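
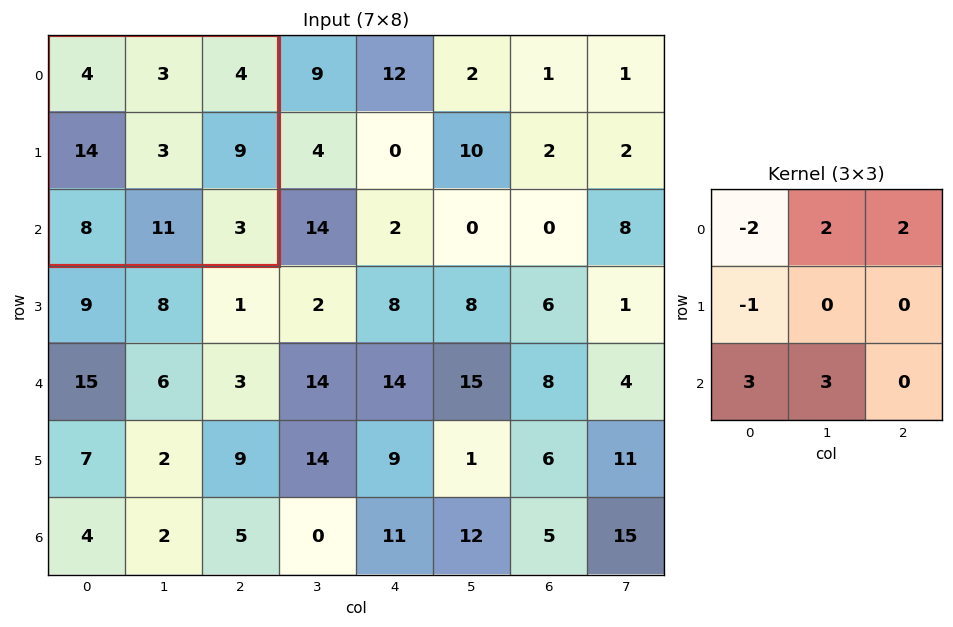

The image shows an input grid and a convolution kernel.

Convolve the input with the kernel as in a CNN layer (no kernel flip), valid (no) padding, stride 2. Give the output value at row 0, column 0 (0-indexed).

49

The receptive field on the input at this output position is [4 3 4 / 14 3 9 / 8 11 3]. Elementwise product with the kernel and sum: 4·-2 + 3·2 + 4·2 + 14·-1 + 8·3 + 11·3.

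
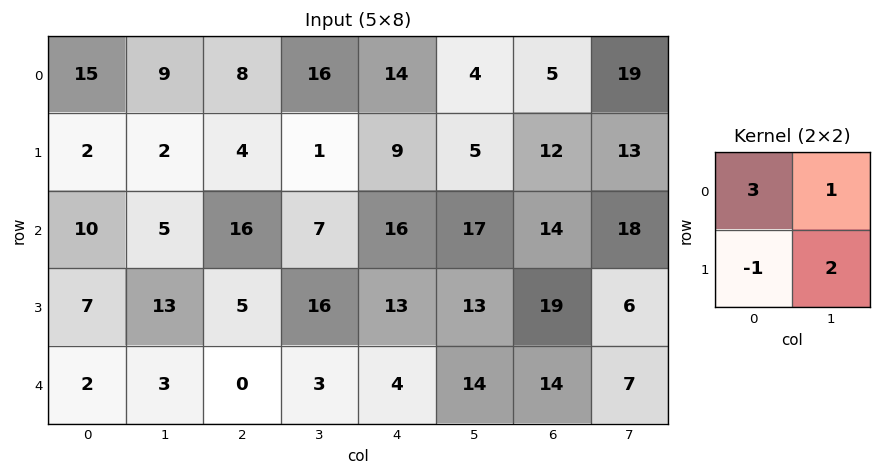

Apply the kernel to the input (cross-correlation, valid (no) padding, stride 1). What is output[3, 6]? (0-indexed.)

63

The receptive field on the input at this output position is [19 6 / 14 7]. Elementwise product with the kernel and sum: 19·3 + 6·1 + 14·-1 + 7·2.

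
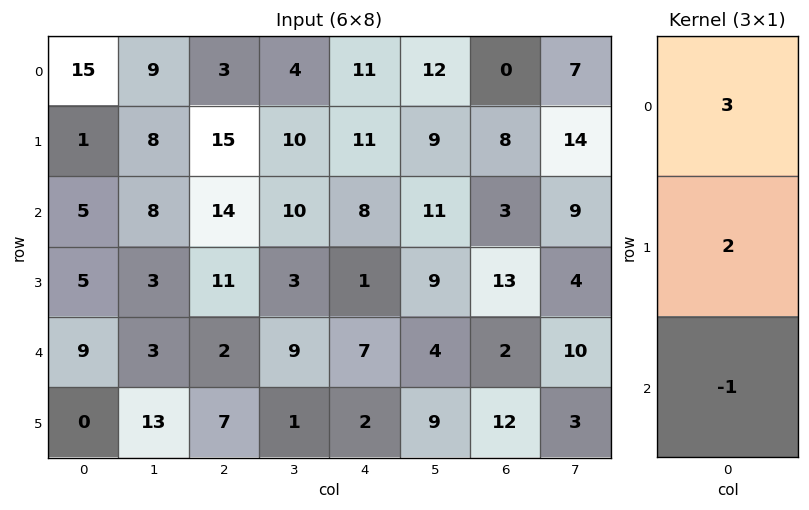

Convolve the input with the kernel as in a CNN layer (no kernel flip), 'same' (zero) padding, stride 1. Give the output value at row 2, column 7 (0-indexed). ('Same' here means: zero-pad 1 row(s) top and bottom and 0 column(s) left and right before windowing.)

56

The receptive field on the zero-padded input at this output position is [14 / 9 / 4]. Elementwise product with the kernel and sum: 14·3 + 9·2 + 4·-1.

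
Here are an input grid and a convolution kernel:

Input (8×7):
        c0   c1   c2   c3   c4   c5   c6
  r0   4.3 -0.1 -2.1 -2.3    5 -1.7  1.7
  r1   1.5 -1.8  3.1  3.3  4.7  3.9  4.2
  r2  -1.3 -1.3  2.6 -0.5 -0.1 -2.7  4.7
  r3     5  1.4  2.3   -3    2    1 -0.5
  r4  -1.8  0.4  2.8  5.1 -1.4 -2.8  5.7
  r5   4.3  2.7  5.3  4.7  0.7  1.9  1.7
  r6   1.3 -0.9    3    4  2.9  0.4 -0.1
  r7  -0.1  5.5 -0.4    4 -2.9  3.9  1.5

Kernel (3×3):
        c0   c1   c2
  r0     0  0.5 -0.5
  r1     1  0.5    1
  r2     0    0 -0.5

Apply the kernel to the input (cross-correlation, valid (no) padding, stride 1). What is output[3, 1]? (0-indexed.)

7.2

The receptive field on the input at this output position is [1.4 2.3 -3 / 0.4 2.8 5.1 / 2.7 5.3 4.7]. Elementwise product with the kernel and sum: 2.3·0.5 + -3·-0.5 + 0.4·1 + 2.8·0.5 + 5.1·1 + 4.7·-0.5.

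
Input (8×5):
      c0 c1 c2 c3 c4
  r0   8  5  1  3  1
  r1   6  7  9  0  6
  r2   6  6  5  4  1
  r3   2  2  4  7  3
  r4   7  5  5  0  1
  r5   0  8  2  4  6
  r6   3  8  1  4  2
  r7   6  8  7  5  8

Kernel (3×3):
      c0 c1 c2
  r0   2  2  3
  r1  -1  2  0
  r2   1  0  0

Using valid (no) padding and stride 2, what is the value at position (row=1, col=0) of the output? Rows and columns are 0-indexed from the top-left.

48

The receptive field on the input at this output position is [6 6 5 / 2 2 4 / 7 5 5]. Elementwise product with the kernel and sum: 6·2 + 6·2 + 5·3 + 2·-1 + 2·2 + 7·1.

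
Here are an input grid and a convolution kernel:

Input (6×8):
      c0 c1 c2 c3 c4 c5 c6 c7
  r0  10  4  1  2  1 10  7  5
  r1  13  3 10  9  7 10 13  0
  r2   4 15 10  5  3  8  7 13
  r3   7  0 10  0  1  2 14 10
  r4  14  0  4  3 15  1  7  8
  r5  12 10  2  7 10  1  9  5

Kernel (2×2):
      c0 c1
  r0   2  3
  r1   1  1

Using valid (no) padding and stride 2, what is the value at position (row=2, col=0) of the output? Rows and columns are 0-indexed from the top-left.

50

The receptive field on the input at this output position is [14 0 / 12 10]. Elementwise product with the kernel and sum: 14·2 + 0·3 + 12·1 + 10·1.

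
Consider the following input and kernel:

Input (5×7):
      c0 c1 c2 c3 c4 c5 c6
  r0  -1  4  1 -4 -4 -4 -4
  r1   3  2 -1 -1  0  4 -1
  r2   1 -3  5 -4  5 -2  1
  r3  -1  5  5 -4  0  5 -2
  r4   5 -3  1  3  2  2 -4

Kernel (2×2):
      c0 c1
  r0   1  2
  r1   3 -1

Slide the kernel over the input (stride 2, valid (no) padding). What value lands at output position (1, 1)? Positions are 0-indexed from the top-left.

16

The receptive field on the input at this output position is [5 -4 / 5 -4]. Elementwise product with the kernel and sum: 5·1 + -4·2 + 5·3 + -4·-1.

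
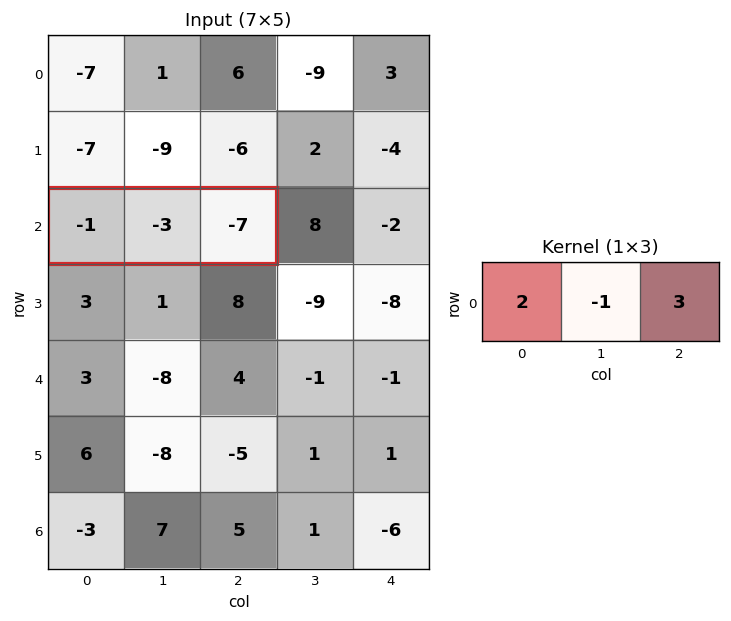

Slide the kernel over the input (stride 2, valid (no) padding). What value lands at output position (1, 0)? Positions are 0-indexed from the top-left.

-20

The receptive field on the input at this output position is [-1 -3 -7]. Elementwise product with the kernel and sum: -1·2 + -3·-1 + -7·3.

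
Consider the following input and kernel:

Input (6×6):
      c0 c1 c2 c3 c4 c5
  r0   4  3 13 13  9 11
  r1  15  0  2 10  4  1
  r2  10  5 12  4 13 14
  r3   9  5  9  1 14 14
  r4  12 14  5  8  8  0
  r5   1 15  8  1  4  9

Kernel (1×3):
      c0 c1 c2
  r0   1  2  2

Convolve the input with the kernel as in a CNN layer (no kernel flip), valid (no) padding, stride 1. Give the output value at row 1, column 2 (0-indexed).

30

The receptive field on the input at this output position is [2 10 4]. Elementwise product with the kernel and sum: 2·1 + 10·2 + 4·2.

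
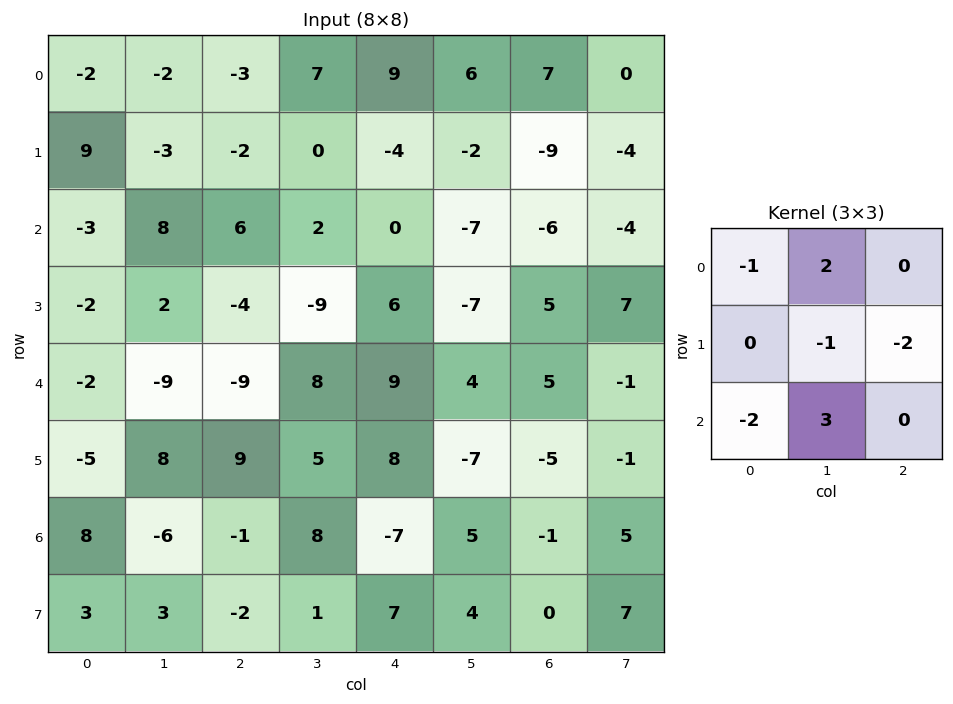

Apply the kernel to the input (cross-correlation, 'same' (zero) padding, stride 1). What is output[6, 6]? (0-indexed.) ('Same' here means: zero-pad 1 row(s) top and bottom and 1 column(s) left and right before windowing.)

-20

The receptive field on the zero-padded input at this output position is [-7 -5 -1 / 5 -1 5 / 4 0 7]. Elementwise product with the kernel and sum: -7·-1 + -5·2 + -1·-1 + 5·-2 + 4·-2 + 0·3.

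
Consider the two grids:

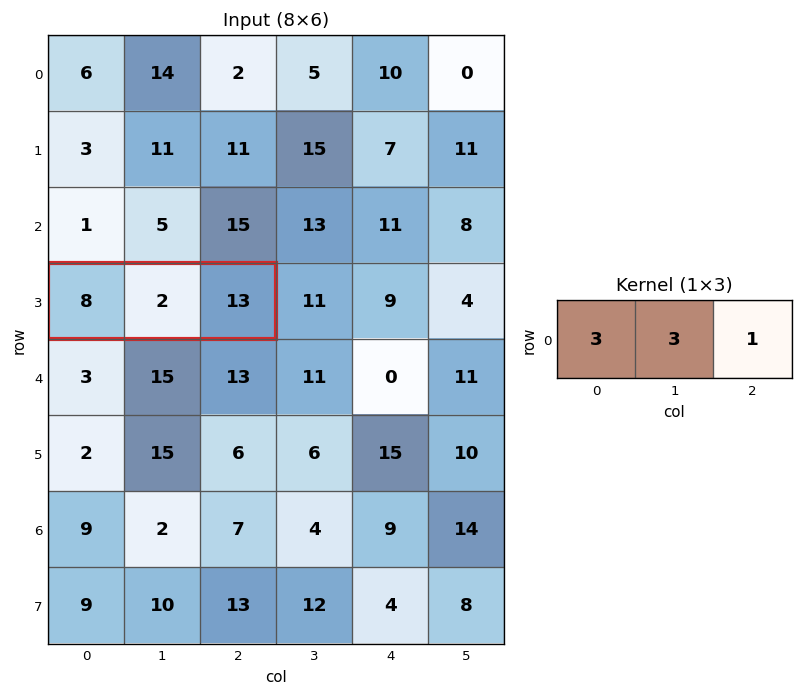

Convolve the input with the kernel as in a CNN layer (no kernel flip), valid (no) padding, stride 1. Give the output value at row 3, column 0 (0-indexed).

43

The receptive field on the input at this output position is [8 2 13]. Elementwise product with the kernel and sum: 8·3 + 2·3 + 13·1.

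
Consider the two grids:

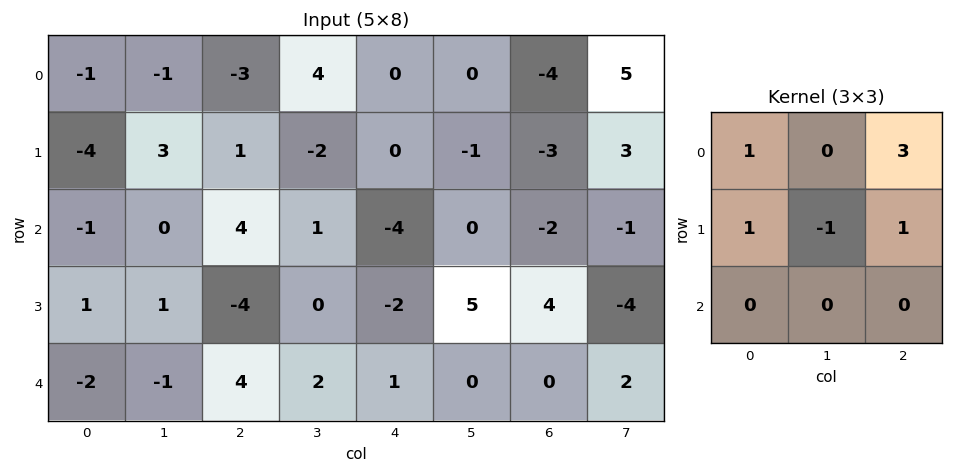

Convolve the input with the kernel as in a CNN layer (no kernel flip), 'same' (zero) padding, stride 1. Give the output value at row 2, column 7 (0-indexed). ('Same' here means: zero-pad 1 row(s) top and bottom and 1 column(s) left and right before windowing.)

The receptive field on the zero-padded input at this output position is [-3 3 0 / -2 -1 0 / 4 -4 0]. Elementwise product with the kernel and sum: -3·1 + 0·3 + -2·1 + -1·-1 + 0·1.

-4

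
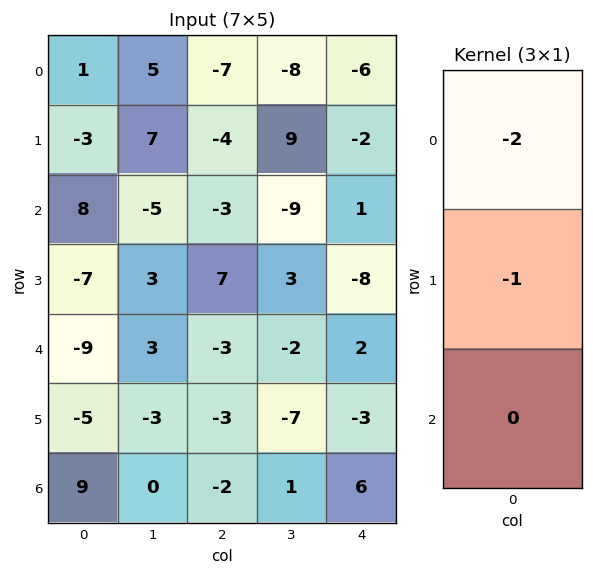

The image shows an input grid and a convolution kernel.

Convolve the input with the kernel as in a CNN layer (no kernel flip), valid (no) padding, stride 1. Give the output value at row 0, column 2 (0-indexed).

The receptive field on the input at this output position is [-7 / -4 / -3]. Elementwise product with the kernel and sum: -7·-2 + -4·-1.

18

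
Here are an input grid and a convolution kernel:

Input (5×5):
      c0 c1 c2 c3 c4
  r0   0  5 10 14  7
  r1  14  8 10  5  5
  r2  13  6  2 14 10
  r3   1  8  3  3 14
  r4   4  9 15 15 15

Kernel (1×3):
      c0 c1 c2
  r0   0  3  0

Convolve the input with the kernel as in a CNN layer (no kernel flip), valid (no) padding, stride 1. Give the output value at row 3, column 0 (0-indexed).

24

The receptive field on the input at this output position is [1 8 3]. Elementwise product with the kernel and sum: 8·3.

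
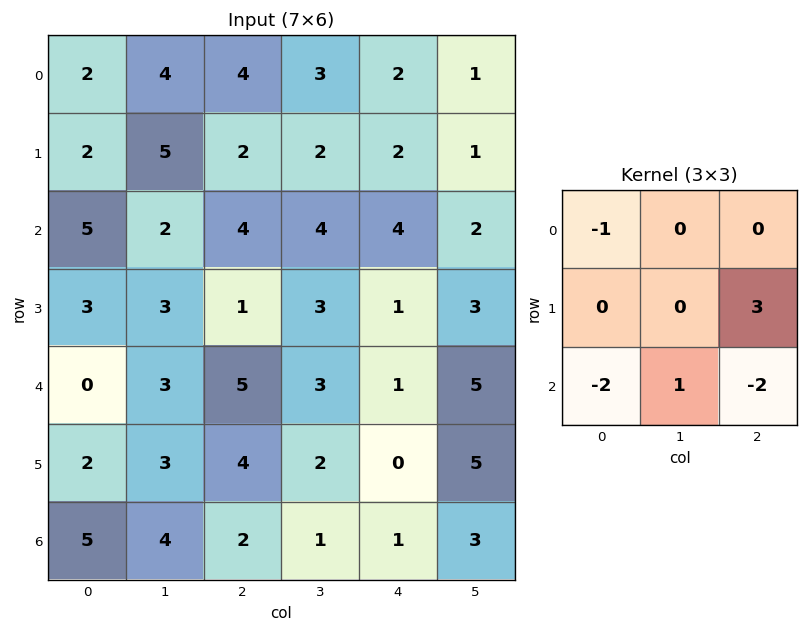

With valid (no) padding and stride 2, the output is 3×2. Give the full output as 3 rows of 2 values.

-12 -10
-9 -10
2 -10

Output[0,0]: The receptive field on the input at this output position is [2 4 4 / 2 5 2 / 5 2 4]. Elementwise product with the kernel and sum: 2·-1 + 2·3 + 5·-2 + 2·1 + 4·-2.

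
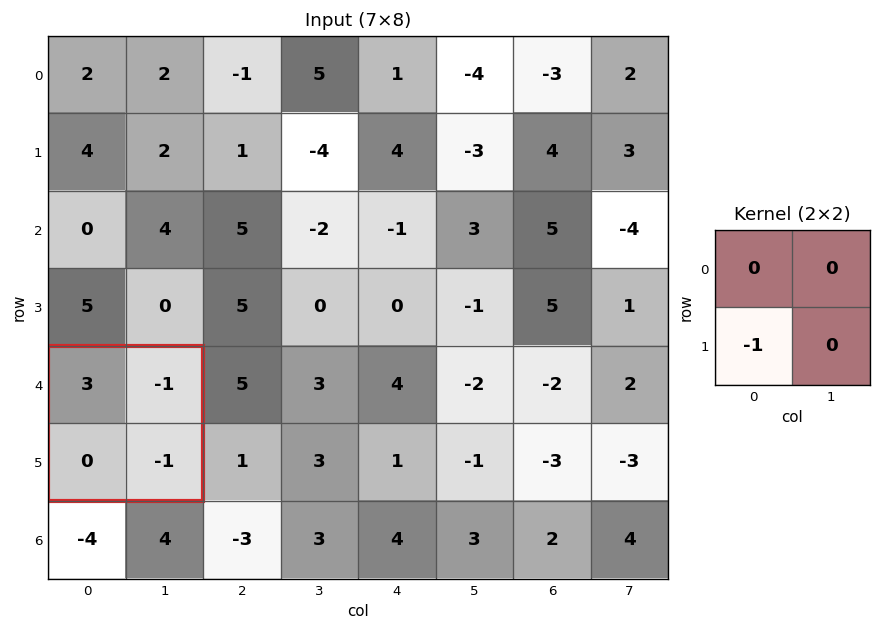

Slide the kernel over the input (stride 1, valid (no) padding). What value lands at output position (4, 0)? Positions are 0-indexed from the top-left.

0

The receptive field on the input at this output position is [3 -1 / 0 -1]. Elementwise product with the kernel and sum: 0·-1.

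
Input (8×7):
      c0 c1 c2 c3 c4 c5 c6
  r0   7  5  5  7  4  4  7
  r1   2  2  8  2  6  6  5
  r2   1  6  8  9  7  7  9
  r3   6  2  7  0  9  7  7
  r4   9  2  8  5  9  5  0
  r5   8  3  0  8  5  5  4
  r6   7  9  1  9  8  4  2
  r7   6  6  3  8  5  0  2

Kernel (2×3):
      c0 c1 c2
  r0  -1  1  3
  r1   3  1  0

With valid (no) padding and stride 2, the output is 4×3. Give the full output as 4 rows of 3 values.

Output[0,0]: The receptive field on the input at this output position is [7 5 5 / 2 2 8]. Elementwise product with the kernel and sum: 7·-1 + 5·1 + 5·3 + 2·3 + 2·1.

21 40 45
49 43 61
44 32 16
29 49 17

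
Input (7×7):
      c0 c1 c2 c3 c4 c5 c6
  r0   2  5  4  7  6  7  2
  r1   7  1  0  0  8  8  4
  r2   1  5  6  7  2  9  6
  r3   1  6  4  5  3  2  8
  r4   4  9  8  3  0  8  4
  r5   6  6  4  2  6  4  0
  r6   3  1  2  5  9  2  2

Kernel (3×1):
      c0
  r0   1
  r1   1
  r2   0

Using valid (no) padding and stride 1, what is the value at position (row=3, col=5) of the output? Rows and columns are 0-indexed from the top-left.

10

The receptive field on the input at this output position is [2 / 8 / 4]. Elementwise product with the kernel and sum: 2·1 + 8·1.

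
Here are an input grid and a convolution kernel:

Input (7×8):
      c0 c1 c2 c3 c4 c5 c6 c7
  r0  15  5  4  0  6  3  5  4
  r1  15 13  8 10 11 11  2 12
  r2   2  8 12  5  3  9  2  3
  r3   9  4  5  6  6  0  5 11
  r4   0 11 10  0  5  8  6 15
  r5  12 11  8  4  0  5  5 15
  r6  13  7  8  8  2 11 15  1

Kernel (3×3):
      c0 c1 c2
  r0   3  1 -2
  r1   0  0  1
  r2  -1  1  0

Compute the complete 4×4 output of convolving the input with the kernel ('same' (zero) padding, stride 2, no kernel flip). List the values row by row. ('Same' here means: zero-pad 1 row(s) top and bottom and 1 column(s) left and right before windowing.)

Output[0,0]: The receptive field on the zero-padded input at this output position is [0 0 0 / 0 15 5 / 0 15 13]. Elementwise product with the kernel and sum: 0·3 + 0·1 + 0·-2 + 5·1 + 0·-1 + 15·1.

20 -5 4 -5
6 33 28 19
24 2 28 -2
-3 41 13 -9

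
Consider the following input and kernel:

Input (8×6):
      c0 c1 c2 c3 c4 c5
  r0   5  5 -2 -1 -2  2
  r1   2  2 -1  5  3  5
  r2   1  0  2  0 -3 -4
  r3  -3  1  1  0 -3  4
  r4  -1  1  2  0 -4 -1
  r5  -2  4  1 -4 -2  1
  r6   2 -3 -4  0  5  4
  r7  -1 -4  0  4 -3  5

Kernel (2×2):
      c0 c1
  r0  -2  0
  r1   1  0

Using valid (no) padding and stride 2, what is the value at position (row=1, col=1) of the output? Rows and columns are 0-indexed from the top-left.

-3

The receptive field on the input at this output position is [2 0 / 1 0]. Elementwise product with the kernel and sum: 2·-2 + 1·1.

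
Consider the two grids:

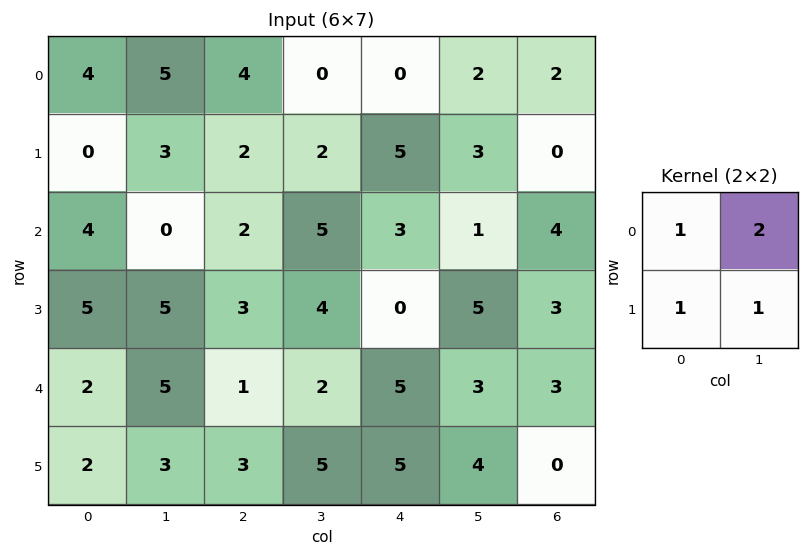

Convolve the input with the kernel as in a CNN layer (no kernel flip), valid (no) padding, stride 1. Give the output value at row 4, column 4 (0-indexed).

20

The receptive field on the input at this output position is [5 3 / 5 4]. Elementwise product with the kernel and sum: 5·1 + 3·2 + 5·1 + 4·1.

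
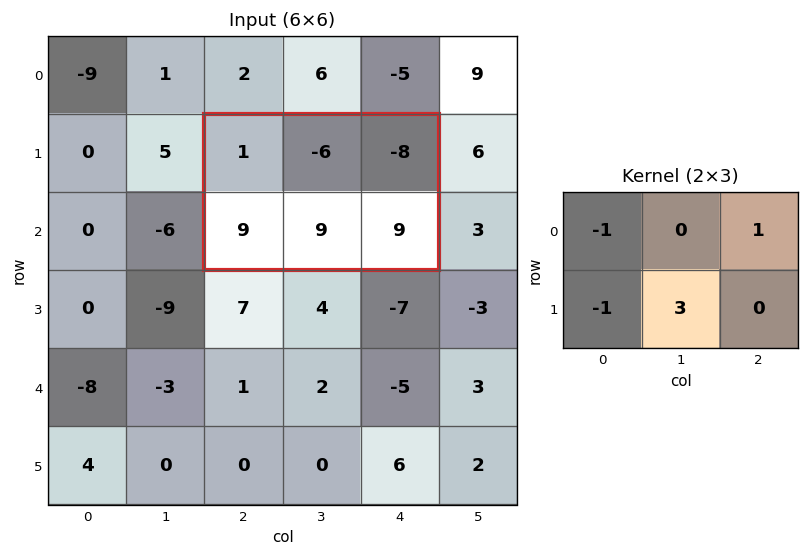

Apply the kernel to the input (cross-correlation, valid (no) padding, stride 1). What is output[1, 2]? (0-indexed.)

9

The receptive field on the input at this output position is [1 -6 -8 / 9 9 9]. Elementwise product with the kernel and sum: 1·-1 + -8·1 + 9·-1 + 9·3.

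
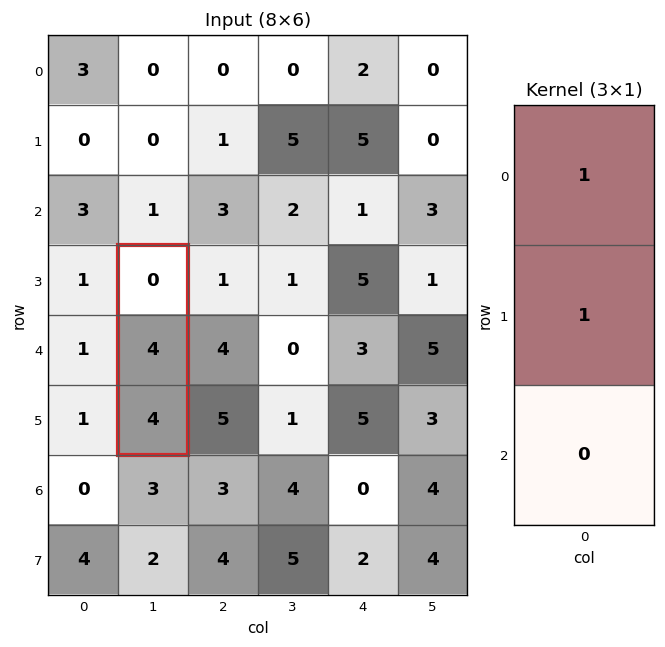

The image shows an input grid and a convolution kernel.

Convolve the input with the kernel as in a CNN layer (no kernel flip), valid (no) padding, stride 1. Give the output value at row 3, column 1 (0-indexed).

4

The receptive field on the input at this output position is [0 / 4 / 4]. Elementwise product with the kernel and sum: 0·1 + 4·1.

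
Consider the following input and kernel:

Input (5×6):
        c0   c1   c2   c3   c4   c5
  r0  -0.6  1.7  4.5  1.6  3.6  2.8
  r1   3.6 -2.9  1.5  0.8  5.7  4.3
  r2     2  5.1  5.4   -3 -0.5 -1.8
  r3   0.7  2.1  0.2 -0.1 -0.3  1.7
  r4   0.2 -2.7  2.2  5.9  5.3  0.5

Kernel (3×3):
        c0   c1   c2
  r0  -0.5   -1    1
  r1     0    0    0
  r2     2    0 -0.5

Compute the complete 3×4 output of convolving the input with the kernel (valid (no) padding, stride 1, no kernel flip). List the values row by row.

Output[0,0]: The receptive field on the input at this output position is [-0.6 1.7 4.5 / 3.6 -2.9 1.5 / 2 5.1 5.4]. Elementwise product with the kernel and sum: -0.6·-0.5 + 1.7·-1 + 4.5·1 + 2·2 + 5.4·-0.5.
Output[0,1]: The receptive field on the input at this output position is [1.7 4.5 1.6 / -2.9 1.5 0.8 / 5.1 5.4 -3]. Elementwise product with the kernel and sum: 1.7·-0.5 + 4.5·-1 + 1.6·1 + 5.1·2 + -3·-0.5.

4.4 7.95 10.8 -6.7
3.9 5 4.7 -2.85
-1.4 -19.3 1.55 11.75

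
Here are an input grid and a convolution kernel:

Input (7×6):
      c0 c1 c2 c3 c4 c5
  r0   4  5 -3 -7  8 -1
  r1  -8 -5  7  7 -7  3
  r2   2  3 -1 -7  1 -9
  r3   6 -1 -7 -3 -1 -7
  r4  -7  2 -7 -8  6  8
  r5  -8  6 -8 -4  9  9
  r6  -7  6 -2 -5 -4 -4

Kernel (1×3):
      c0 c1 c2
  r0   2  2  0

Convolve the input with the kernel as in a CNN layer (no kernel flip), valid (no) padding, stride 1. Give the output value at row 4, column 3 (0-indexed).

The receptive field on the input at this output position is [-8 6 8]. Elementwise product with the kernel and sum: -8·2 + 6·2.

-4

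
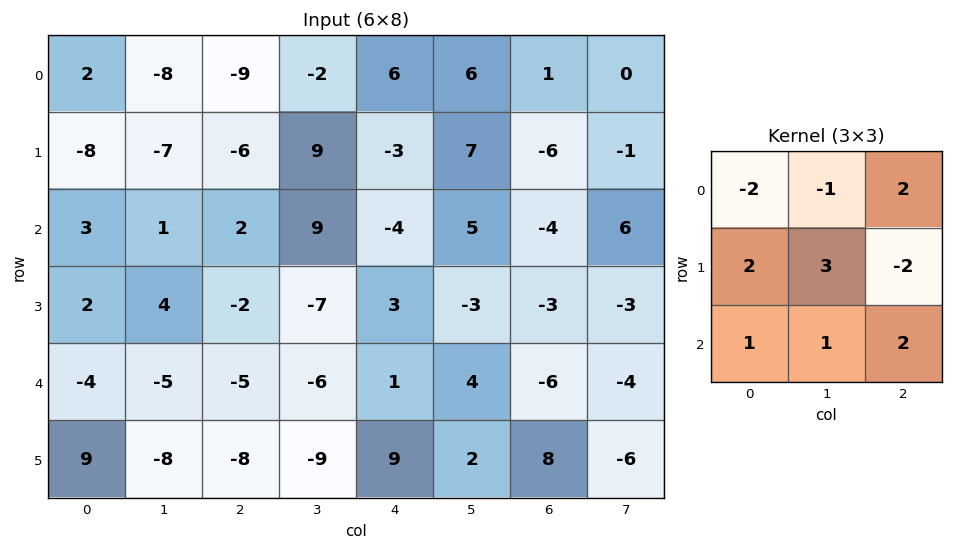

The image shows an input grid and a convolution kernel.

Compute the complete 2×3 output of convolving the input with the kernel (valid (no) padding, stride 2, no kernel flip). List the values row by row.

Output[0,0]: The receptive field on the input at this output position is [2 -8 -9 / -8 -7 -6 / 3 1 2]. Elementwise product with the kernel and sum: 2·-2 + -8·-1 + -9·2 + -8·2 + -7·3 + -6·-2 + 3·1 + 1·1 + 2·2.

-31 56 4
-2 -61 -9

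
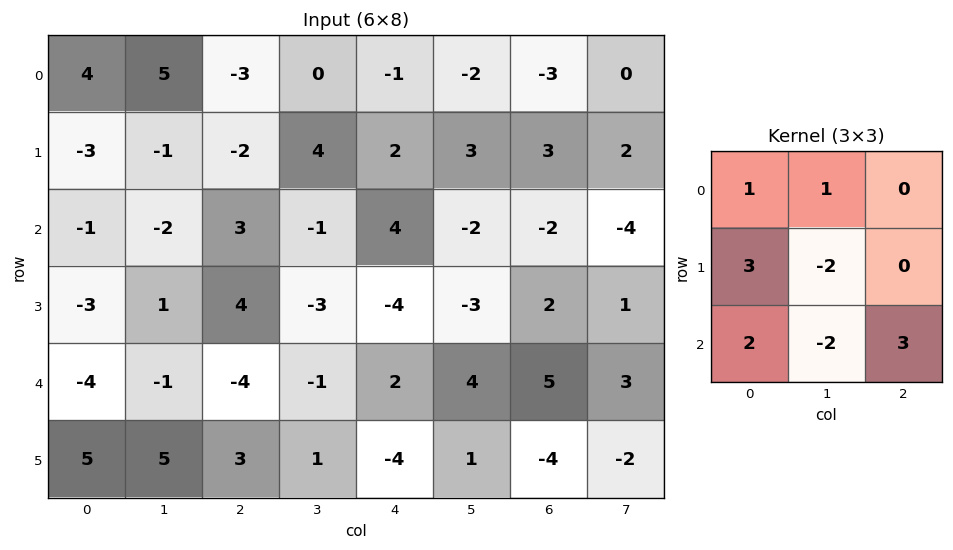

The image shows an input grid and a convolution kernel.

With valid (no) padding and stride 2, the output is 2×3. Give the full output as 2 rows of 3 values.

13 3 3
-32 20 7

Output[0,0]: The receptive field on the input at this output position is [4 5 -3 / -3 -1 -2 / -1 -2 3]. Elementwise product with the kernel and sum: 4·1 + 5·1 + -3·3 + -1·-2 + -1·2 + -2·-2 + 3·3.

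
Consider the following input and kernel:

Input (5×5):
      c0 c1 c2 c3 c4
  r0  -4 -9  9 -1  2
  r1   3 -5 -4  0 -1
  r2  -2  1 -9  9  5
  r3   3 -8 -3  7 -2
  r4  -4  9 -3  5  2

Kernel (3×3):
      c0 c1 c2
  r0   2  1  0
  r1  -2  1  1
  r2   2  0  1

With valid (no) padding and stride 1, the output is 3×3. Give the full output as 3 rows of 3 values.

Output[0,0]: The receptive field on the input at this output position is [-4 -9 9 / 3 -5 -4 / -2 1 -9]. Elementwise product with the kernel and sum: -4·2 + -9·1 + 3·-2 + -5·1 + -4·1 + -2·2 + -9·1.
Output[0,1]: The receptive field on the input at this output position is [-9 9 -1 / -5 -4 0 / 1 -9 9]. Elementwise product with the kernel and sum: -9·2 + 9·1 + -5·-2 + -4·1 + 0·1 + 1·2 + 9·1.

-45 8 11
0 -25 16
-31 36 -2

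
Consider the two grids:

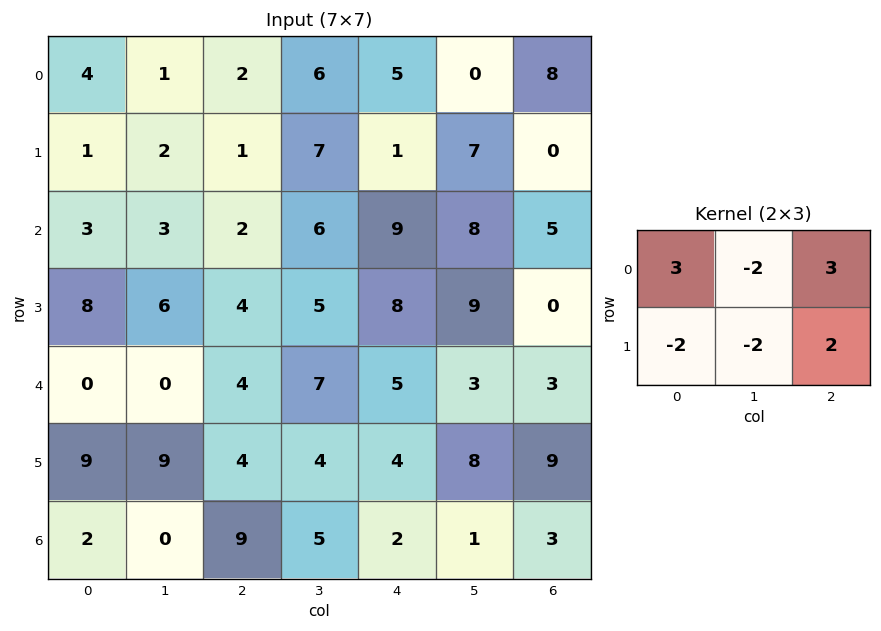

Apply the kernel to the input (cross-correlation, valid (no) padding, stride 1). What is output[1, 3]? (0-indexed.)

The receptive field on the input at this output position is [7 1 7 / 6 9 8]. Elementwise product with the kernel and sum: 7·3 + 1·-2 + 7·3 + 6·-2 + 9·-2 + 8·2.

26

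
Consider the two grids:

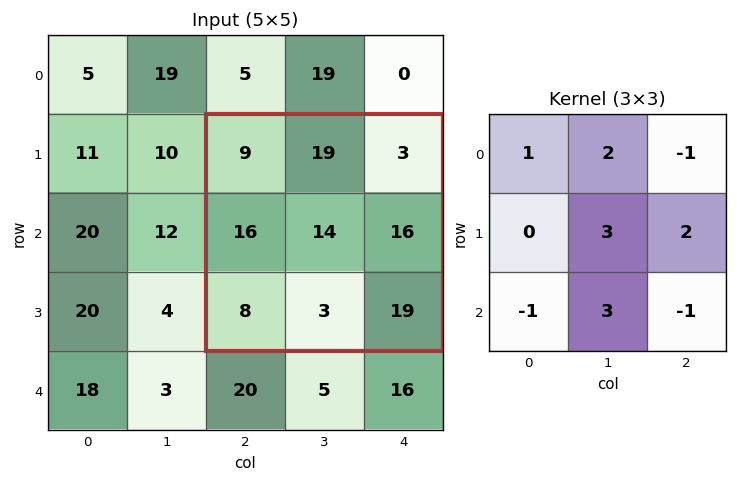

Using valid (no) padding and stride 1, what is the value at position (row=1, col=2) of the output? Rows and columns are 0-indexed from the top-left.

100

The receptive field on the input at this output position is [9 19 3 / 16 14 16 / 8 3 19]. Elementwise product with the kernel and sum: 9·1 + 19·2 + 3·-1 + 14·3 + 16·2 + 8·-1 + 3·3 + 19·-1.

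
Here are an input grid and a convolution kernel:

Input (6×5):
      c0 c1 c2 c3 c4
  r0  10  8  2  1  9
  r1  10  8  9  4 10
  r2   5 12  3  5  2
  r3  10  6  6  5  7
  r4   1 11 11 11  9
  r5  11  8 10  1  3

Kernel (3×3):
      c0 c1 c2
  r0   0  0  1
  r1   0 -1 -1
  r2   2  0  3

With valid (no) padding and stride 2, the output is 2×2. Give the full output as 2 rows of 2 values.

4 7
26 39

Output[0,0]: The receptive field on the input at this output position is [10 8 2 / 10 8 9 / 5 12 3]. Elementwise product with the kernel and sum: 2·1 + 8·-1 + 9·-1 + 5·2 + 3·3.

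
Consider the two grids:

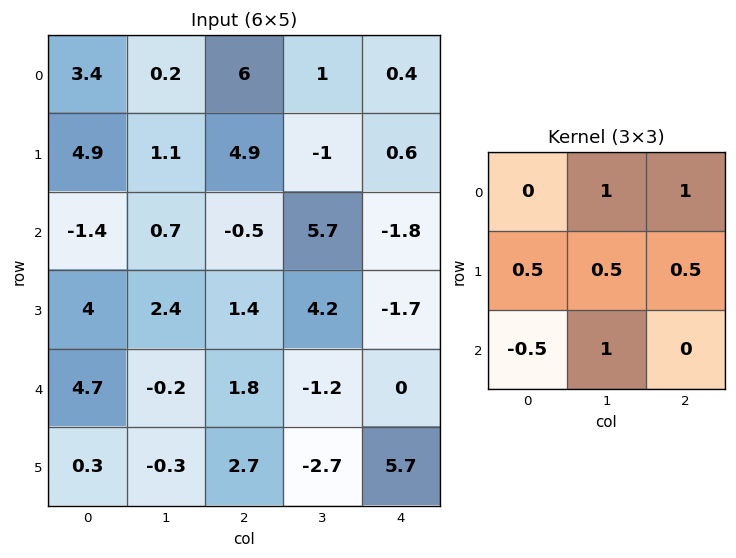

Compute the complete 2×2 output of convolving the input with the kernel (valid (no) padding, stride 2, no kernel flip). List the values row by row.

13.05 9.6
1.55 3.75

Output[0,0]: The receptive field on the input at this output position is [3.4 0.2 6 / 4.9 1.1 4.9 / -1.4 0.7 -0.5]. Elementwise product with the kernel and sum: 0.2·1 + 6·1 + 4.9·0.5 + 1.1·0.5 + 4.9·0.5 + -1.4·-0.5 + 0.7·1.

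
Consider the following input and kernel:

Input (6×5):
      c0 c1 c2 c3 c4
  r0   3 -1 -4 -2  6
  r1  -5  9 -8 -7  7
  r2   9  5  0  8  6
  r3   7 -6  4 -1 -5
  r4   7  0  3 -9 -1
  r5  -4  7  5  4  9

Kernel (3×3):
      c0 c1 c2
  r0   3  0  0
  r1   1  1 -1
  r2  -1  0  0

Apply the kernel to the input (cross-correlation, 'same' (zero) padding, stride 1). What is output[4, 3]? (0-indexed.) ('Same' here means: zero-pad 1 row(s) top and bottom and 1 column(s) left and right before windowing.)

The receptive field on the zero-padded input at this output position is [4 -1 -5 / 3 -9 -1 / 5 4 9]. Elementwise product with the kernel and sum: 4·3 + 3·1 + -9·1 + -1·-1 + 5·-1.

2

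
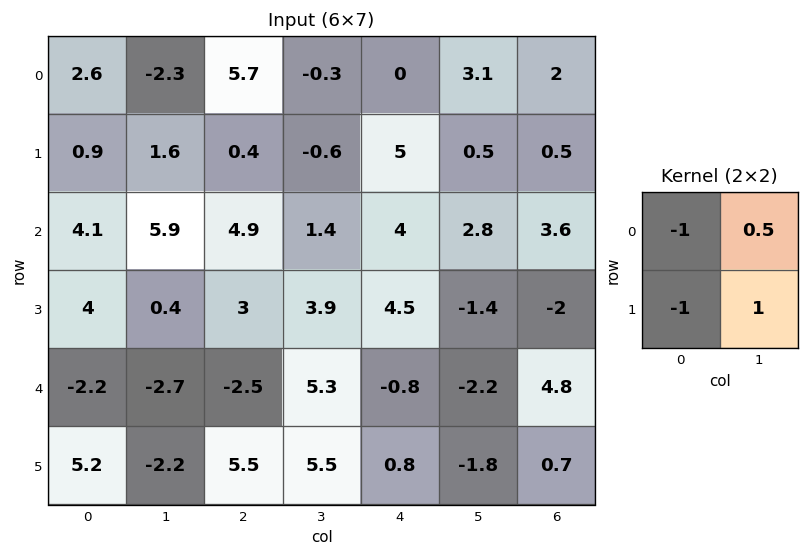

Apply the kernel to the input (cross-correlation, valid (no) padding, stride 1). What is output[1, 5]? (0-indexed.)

0.55

The receptive field on the input at this output position is [0.5 0.5 / 2.8 3.6]. Elementwise product with the kernel and sum: 0.5·-1 + 0.5·0.5 + 2.8·-1 + 3.6·1.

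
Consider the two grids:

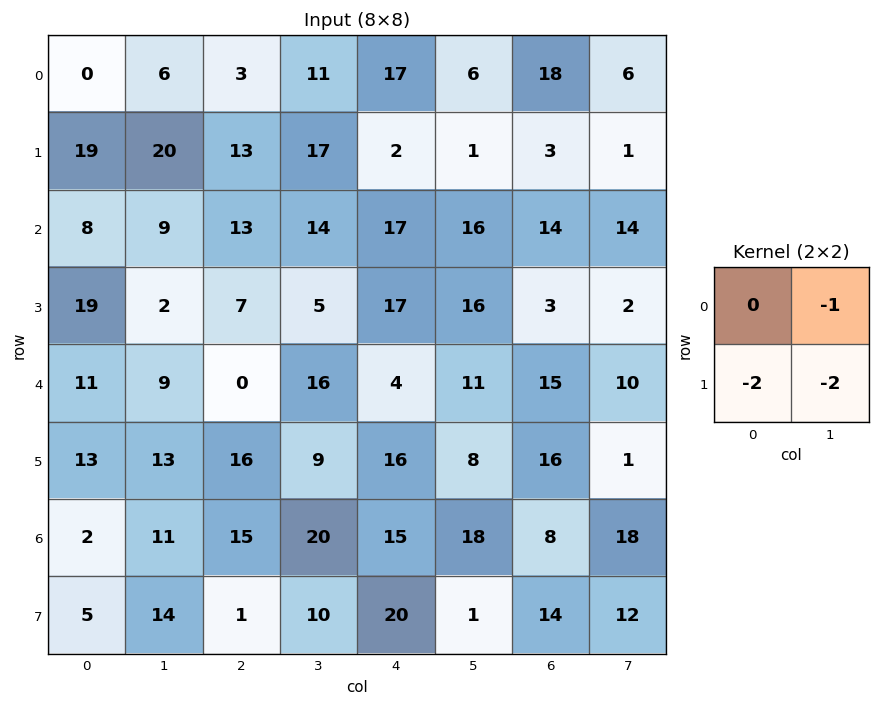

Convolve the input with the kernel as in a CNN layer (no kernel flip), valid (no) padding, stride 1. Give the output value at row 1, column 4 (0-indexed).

-67

The receptive field on the input at this output position is [2 1 / 17 16]. Elementwise product with the kernel and sum: 1·-1 + 17·-2 + 16·-2.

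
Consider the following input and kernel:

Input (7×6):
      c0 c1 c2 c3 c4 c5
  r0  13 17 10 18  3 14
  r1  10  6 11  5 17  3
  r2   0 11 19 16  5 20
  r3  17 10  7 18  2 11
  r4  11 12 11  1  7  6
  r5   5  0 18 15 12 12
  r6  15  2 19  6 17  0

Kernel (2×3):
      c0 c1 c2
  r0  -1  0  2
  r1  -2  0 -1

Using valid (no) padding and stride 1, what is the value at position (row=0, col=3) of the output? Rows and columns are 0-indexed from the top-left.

-3

The receptive field on the input at this output position is [18 3 14 / 5 17 3]. Elementwise product with the kernel and sum: 18·-1 + 14·2 + 5·-2 + 3·-1.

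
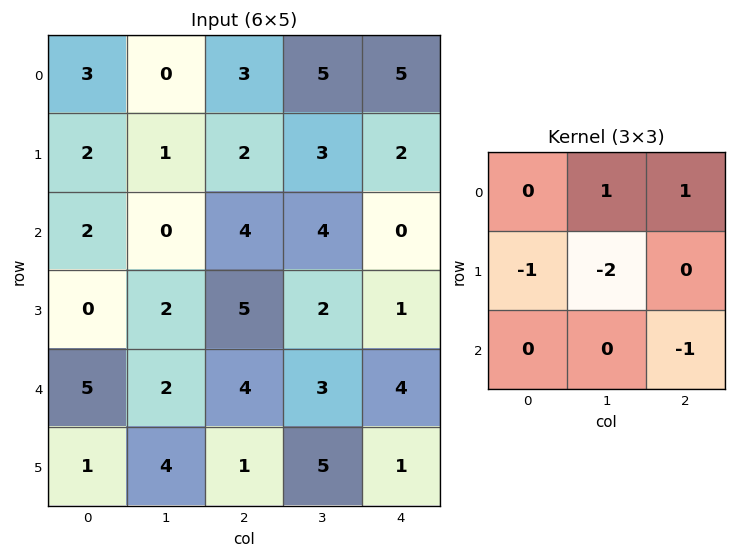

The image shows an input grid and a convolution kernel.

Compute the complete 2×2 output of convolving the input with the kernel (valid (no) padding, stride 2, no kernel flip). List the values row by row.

Output[0,0]: The receptive field on the input at this output position is [3 0 3 / 2 1 2 / 2 0 4]. Elementwise product with the kernel and sum: 0·1 + 3·1 + 2·-1 + 1·-2 + 4·-1.

-5 2
-4 -9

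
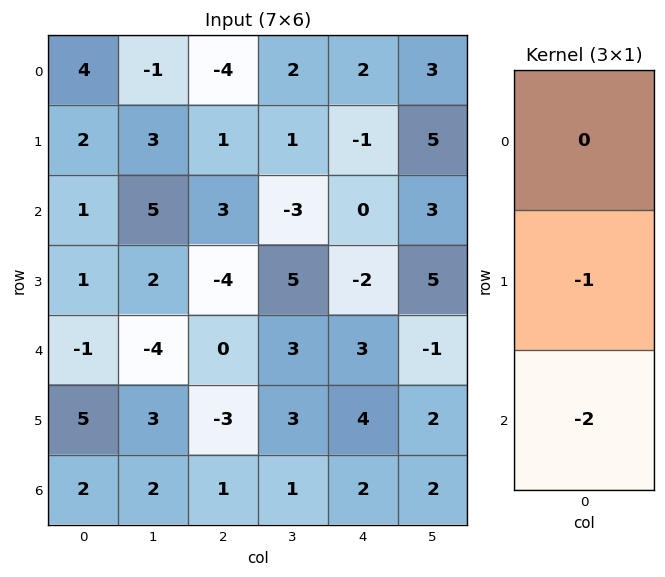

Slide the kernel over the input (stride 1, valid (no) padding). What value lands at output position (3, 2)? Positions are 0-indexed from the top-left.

The receptive field on the input at this output position is [-4 / 0 / -3]. Elementwise product with the kernel and sum: 0·-1 + -3·-2.

6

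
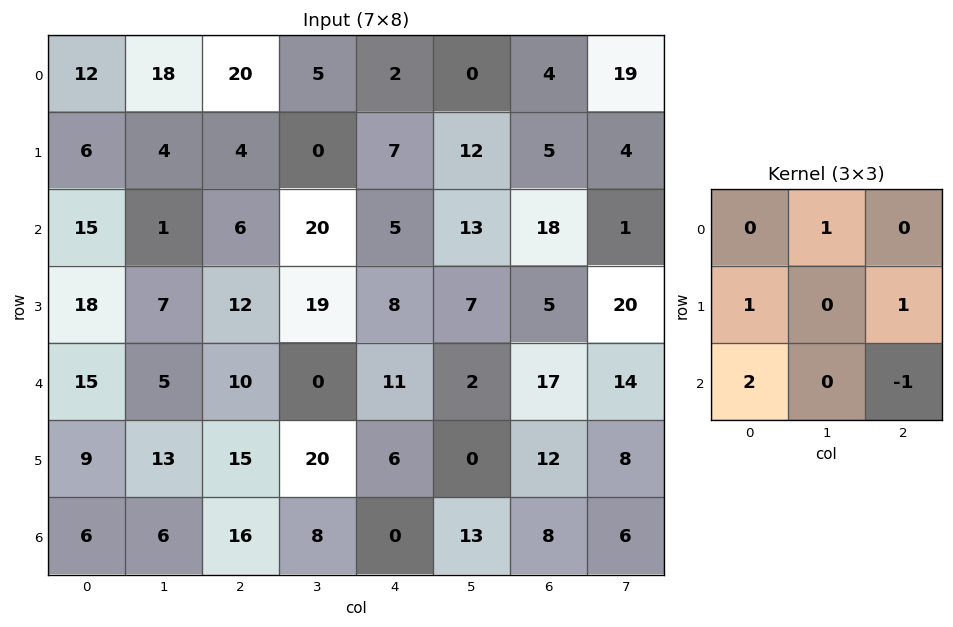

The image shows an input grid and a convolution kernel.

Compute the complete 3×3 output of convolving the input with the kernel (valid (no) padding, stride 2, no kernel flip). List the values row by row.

52 23 4
51 49 31
25 53 12

Output[0,0]: The receptive field on the input at this output position is [12 18 20 / 6 4 4 / 15 1 6]. Elementwise product with the kernel and sum: 18·1 + 6·1 + 4·1 + 15·2 + 6·-1.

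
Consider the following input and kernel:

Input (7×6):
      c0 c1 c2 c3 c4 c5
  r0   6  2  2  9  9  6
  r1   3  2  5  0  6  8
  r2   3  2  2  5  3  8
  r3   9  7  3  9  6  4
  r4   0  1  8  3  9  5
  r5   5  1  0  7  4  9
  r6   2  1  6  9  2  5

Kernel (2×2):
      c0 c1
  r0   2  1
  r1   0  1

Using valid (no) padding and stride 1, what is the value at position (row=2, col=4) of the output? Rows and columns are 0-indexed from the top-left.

The receptive field on the input at this output position is [3 8 / 6 4]. Elementwise product with the kernel and sum: 3·2 + 8·1 + 4·1.

18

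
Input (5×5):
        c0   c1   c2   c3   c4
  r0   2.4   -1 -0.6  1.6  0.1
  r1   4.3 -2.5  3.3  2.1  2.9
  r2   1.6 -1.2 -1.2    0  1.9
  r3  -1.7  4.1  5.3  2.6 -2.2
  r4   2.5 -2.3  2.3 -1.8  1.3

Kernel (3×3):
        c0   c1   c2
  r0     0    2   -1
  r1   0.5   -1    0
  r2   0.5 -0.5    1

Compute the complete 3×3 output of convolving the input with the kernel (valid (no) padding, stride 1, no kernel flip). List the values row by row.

Output[0,0]: The receptive field on the input at this output position is [2.4 -1 -0.6 / 4.3 -2.5 3.3 / 1.6 -1.2 -1.2]. Elementwise product with the kernel and sum: -1·2 + -0.6·-1 + 4.3·0.5 + -2.5·-1 + 1.6·0.5 + -1.2·-0.5 + -1.2·1.

3.45 -7.35 3.95
-3.9 7.1 -0.15
-1.45 -9.75 1.5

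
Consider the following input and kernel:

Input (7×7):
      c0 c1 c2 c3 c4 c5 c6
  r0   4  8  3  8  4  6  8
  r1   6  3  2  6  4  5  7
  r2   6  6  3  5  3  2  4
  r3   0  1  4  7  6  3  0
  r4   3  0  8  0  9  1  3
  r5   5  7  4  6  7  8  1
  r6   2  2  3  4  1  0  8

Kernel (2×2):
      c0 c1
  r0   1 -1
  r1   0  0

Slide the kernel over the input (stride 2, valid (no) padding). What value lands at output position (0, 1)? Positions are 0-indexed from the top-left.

-5

The receptive field on the input at this output position is [3 8 / 2 6]. Elementwise product with the kernel and sum: 3·1 + 8·-1.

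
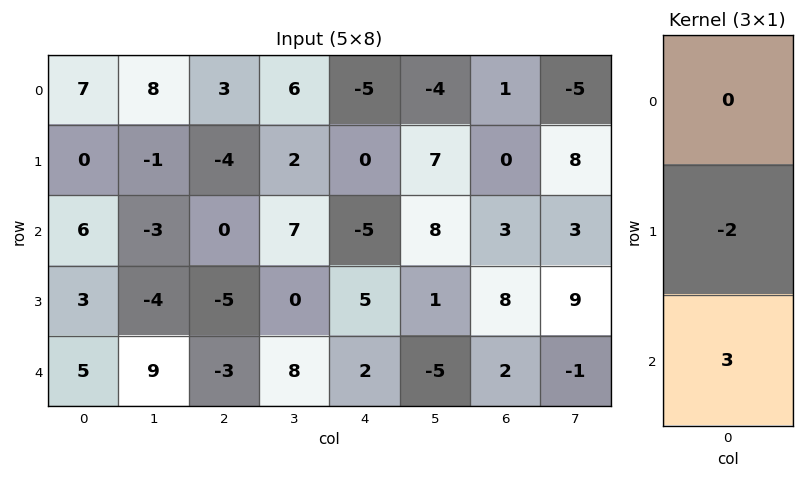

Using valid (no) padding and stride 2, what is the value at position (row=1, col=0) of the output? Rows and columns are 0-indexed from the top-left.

9

The receptive field on the input at this output position is [6 / 3 / 5]. Elementwise product with the kernel and sum: 3·-2 + 5·3.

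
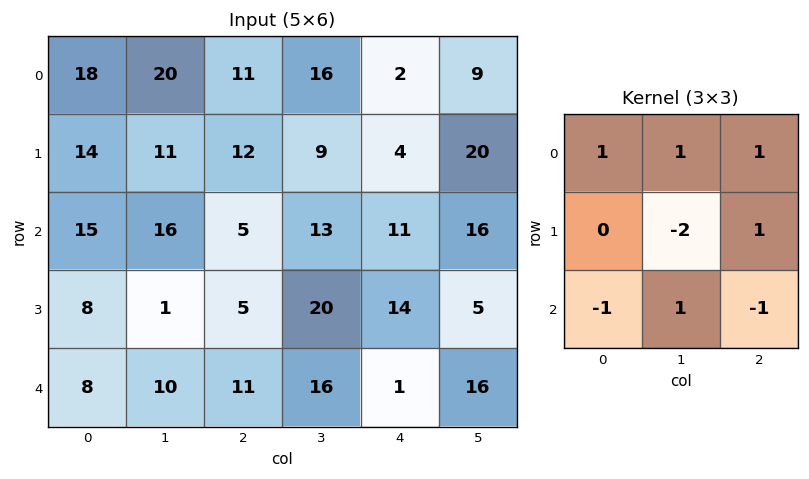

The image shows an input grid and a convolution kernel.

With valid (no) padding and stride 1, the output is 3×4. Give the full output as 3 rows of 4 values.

35 8 12 21
-2 19 11 16
30 29 7 -14

Output[0,0]: The receptive field on the input at this output position is [18 20 11 / 14 11 12 / 15 16 5]. Elementwise product with the kernel and sum: 18·1 + 20·1 + 11·1 + 11·-2 + 12·1 + 15·-1 + 16·1 + 5·-1.
Output[0,1]: The receptive field on the input at this output position is [20 11 16 / 11 12 9 / 16 5 13]. Elementwise product with the kernel and sum: 20·1 + 11·1 + 16·1 + 12·-2 + 9·1 + 16·-1 + 5·1 + 13·-1.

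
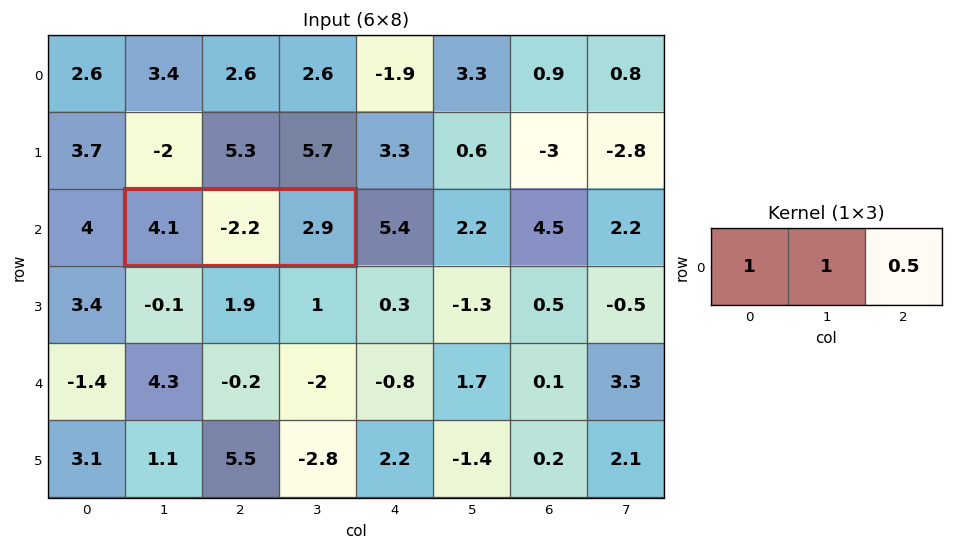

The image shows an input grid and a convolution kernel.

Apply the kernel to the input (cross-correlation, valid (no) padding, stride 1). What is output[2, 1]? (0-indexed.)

3.35

The receptive field on the input at this output position is [4.1 -2.2 2.9]. Elementwise product with the kernel and sum: 4.1·1 + -2.2·1 + 2.9·0.5.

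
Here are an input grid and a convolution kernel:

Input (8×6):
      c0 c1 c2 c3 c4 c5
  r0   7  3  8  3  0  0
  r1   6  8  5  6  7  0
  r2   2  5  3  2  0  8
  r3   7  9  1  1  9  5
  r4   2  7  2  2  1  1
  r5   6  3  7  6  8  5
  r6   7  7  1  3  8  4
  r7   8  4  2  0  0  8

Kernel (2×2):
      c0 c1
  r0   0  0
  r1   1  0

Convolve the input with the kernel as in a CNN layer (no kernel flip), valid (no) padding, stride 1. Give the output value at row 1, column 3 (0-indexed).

2

The receptive field on the input at this output position is [6 7 / 2 0]. Elementwise product with the kernel and sum: 2·1.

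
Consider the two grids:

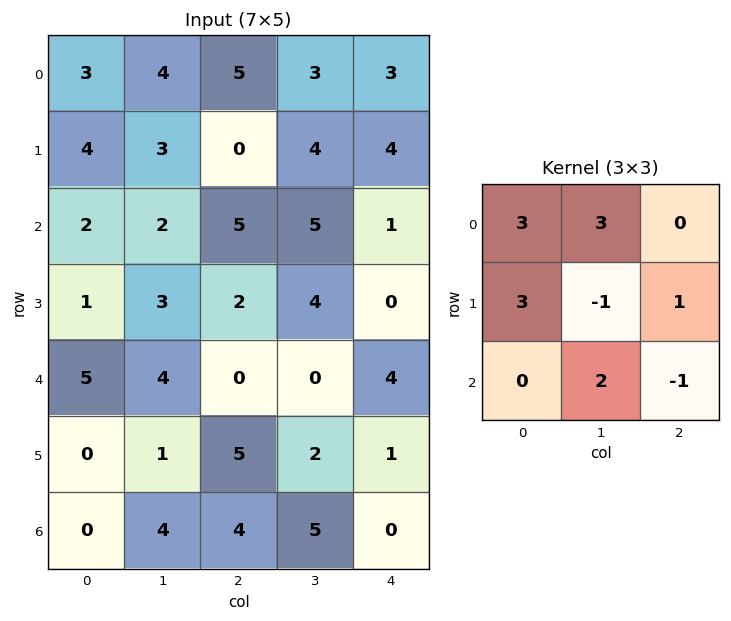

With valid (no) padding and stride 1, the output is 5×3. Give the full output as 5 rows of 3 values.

29 45 33
34 15 31
22 32 28
20 35 25
35 15 24

Output[0,0]: The receptive field on the input at this output position is [3 4 5 / 4 3 0 / 2 2 5]. Elementwise product with the kernel and sum: 3·3 + 4·3 + 4·3 + 3·-1 + 0·1 + 2·2 + 5·-1.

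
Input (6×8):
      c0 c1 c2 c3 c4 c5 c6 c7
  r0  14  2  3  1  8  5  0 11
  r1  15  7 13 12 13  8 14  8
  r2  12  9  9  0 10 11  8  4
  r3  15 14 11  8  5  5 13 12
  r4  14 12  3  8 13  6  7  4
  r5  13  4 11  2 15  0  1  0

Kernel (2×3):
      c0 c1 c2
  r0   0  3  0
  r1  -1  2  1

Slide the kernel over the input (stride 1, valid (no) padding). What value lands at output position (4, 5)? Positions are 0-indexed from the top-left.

23

The receptive field on the input at this output position is [6 7 4 / 0 1 0]. Elementwise product with the kernel and sum: 7·3 + 0·-1 + 1·2 + 0·1.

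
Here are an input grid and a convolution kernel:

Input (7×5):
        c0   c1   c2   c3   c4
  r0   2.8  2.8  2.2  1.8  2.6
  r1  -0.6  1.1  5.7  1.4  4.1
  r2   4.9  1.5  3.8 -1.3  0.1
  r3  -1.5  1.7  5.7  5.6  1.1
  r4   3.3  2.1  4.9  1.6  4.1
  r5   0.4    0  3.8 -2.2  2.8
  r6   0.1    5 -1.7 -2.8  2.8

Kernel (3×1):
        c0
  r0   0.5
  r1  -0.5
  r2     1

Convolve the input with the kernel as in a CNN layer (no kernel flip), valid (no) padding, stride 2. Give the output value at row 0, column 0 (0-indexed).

The receptive field on the input at this output position is [2.8 / -0.6 / 4.9]. Elementwise product with the kernel and sum: 2.8·0.5 + -0.6·-0.5 + 4.9·1.

6.6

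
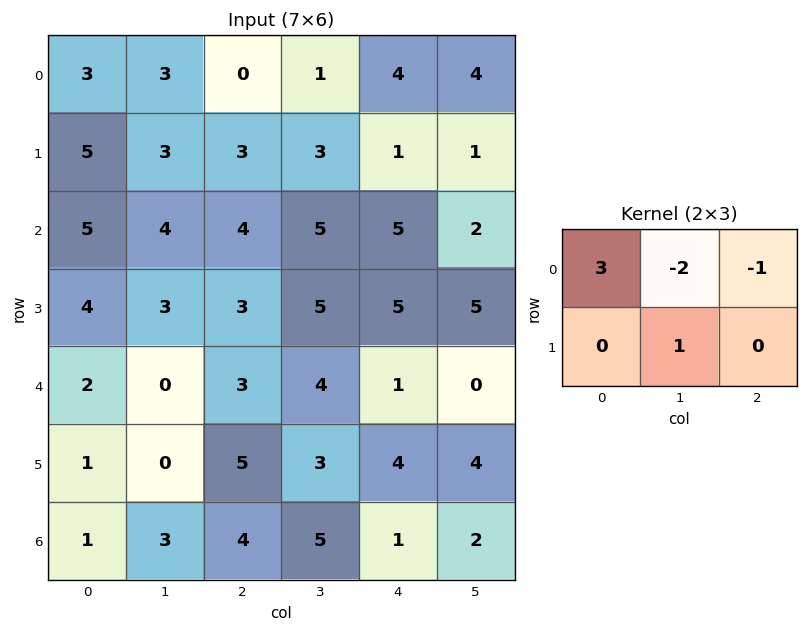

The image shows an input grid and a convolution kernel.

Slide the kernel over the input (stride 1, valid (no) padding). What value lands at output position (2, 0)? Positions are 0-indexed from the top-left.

6

The receptive field on the input at this output position is [5 4 4 / 4 3 3]. Elementwise product with the kernel and sum: 5·3 + 4·-2 + 4·-1 + 3·1.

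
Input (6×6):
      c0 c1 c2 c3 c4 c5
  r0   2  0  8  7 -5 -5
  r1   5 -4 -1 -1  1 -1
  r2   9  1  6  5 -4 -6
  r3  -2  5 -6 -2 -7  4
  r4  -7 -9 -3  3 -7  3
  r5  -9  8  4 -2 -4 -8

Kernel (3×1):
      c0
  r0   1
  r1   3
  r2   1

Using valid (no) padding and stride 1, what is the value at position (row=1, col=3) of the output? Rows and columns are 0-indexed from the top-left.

12

The receptive field on the input at this output position is [-1 / 5 / -2]. Elementwise product with the kernel and sum: -1·1 + 5·3 + -2·1.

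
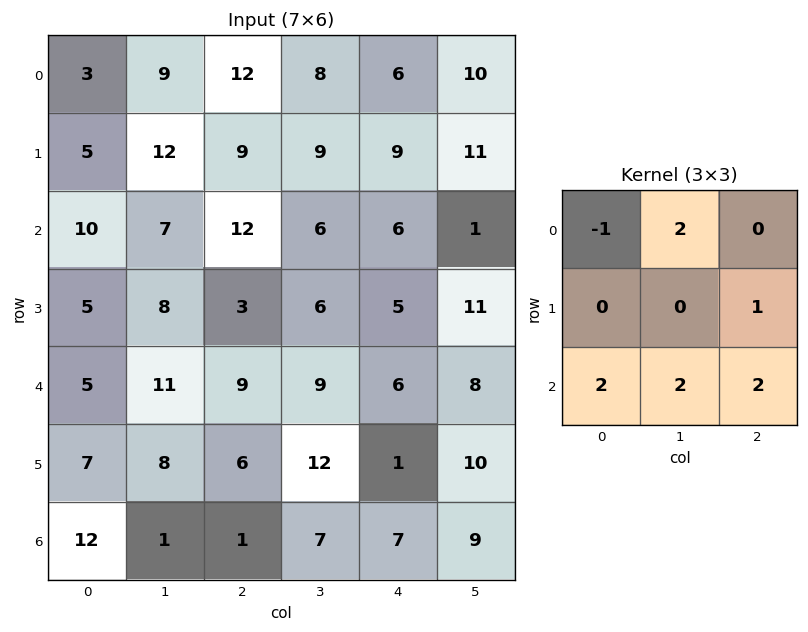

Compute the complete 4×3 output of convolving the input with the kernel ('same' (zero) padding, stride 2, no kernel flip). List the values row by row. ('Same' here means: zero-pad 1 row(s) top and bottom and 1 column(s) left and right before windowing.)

43 68 68
43 46 54
51 59 58
15 11 -1

Output[0,0]: The receptive field on the zero-padded input at this output position is [0 0 0 / 0 3 9 / 0 5 12]. Elementwise product with the kernel and sum: 0·-1 + 0·2 + 9·1 + 0·2 + 5·2 + 12·2.
Output[0,1]: The receptive field on the zero-padded input at this output position is [0 0 0 / 9 12 8 / 12 9 9]. Elementwise product with the kernel and sum: 0·-1 + 0·2 + 8·1 + 12·2 + 9·2 + 9·2.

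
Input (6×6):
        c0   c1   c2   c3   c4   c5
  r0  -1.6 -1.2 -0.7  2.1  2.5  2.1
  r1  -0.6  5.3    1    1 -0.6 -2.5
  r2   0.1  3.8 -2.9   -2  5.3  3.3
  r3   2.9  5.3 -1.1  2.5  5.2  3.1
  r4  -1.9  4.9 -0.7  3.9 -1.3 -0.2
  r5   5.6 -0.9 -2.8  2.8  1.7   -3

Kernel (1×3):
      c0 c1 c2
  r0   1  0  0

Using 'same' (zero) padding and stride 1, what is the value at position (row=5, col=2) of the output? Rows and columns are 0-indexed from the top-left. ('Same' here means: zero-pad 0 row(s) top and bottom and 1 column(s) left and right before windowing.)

The receptive field on the zero-padded input at this output position is [-0.9 -2.8 2.8]. Elementwise product with the kernel and sum: -0.9·1.

-0.9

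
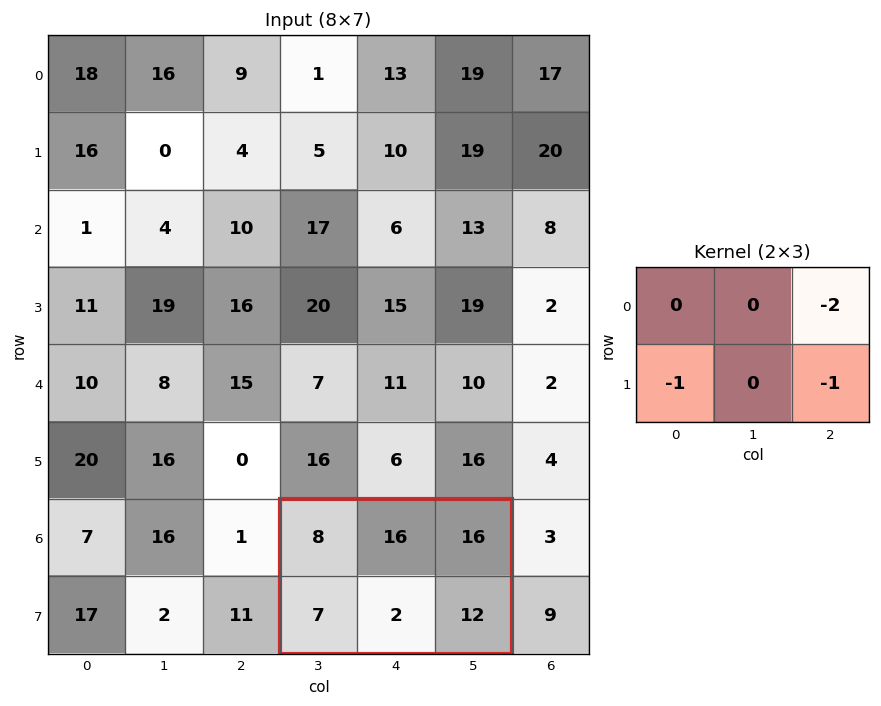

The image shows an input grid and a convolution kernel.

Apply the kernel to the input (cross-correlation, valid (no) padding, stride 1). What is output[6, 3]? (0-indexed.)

The receptive field on the input at this output position is [8 16 16 / 7 2 12]. Elementwise product with the kernel and sum: 16·-2 + 7·-1 + 12·-1.

-51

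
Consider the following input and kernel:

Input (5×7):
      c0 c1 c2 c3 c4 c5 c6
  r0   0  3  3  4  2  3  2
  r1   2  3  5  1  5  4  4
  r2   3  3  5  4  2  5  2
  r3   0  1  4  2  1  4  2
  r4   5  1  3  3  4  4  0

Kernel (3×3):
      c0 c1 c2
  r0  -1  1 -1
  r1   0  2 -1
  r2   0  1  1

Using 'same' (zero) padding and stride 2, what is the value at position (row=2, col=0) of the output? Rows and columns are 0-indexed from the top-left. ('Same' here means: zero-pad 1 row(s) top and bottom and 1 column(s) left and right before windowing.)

8

The receptive field on the zero-padded input at this output position is [0 0 1 / 0 5 1 / 0 0 0]. Elementwise product with the kernel and sum: 0·-1 + 0·1 + 1·-1 + 5·2 + 1·-1 + 0·1 + 0·1.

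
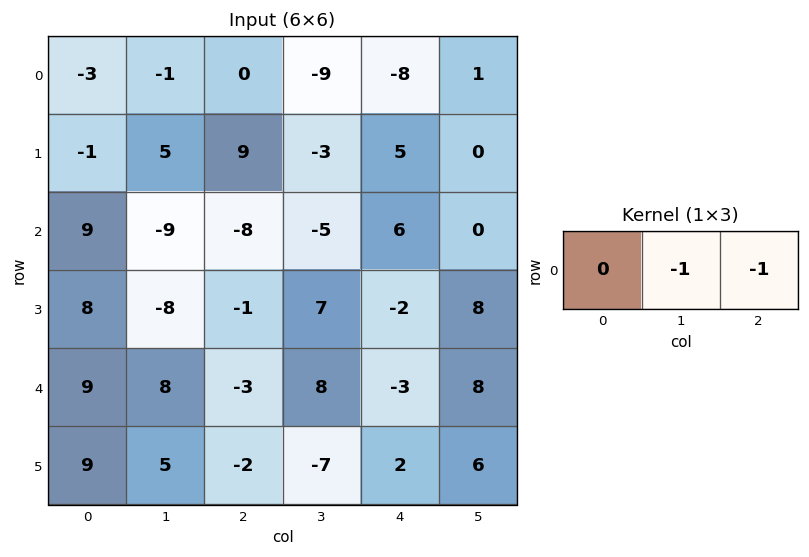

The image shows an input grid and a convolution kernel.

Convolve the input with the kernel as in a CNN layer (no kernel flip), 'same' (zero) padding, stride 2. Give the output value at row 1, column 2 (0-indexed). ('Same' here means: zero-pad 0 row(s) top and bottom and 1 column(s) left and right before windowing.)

-6

The receptive field on the zero-padded input at this output position is [-5 6 0]. Elementwise product with the kernel and sum: 6·-1 + 0·-1.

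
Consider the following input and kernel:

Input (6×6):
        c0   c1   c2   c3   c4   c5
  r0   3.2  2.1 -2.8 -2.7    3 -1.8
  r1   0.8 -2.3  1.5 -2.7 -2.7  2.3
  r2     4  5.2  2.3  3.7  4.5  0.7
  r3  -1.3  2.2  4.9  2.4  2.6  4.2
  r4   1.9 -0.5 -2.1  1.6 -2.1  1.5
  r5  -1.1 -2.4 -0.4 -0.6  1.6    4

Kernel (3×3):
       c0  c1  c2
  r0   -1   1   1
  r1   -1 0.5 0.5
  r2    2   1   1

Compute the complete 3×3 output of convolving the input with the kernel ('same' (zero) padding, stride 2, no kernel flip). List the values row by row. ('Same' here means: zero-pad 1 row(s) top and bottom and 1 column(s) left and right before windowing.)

1.15 -10.65 -2.5
4 10.6 12.8
-1.9 -0.45 6.9

Output[0,0]: The receptive field on the zero-padded input at this output position is [0 0 0 / 0 3.2 2.1 / 0 0.8 -2.3]. Elementwise product with the kernel and sum: 0·-1 + 0·1 + 0·1 + 0·-1 + 3.2·0.5 + 2.1·0.5 + 0·2 + 0.8·1 + -2.3·1.
Output[0,1]: The receptive field on the zero-padded input at this output position is [0 0 0 / 2.1 -2.8 -2.7 / -2.3 1.5 -2.7]. Elementwise product with the kernel and sum: 0·-1 + 0·1 + 0·1 + 2.1·-1 + -2.8·0.5 + -2.7·0.5 + -2.3·2 + 1.5·1 + -2.7·1.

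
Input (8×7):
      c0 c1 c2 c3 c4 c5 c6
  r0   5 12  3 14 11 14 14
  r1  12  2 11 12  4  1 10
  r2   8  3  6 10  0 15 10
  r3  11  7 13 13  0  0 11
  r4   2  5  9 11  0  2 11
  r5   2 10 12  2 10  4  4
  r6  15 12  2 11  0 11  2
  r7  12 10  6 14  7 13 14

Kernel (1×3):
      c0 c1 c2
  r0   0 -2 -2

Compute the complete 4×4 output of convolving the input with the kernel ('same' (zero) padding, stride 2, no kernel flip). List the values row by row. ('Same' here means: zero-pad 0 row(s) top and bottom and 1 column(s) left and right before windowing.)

-34 -34 -50 -28
-22 -32 -30 -20
-14 -40 -4 -22
-54 -26 -22 -4

Output[0,0]: The receptive field on the zero-padded input at this output position is [0 5 12]. Elementwise product with the kernel and sum: 5·-2 + 12·-2.
Output[0,1]: The receptive field on the zero-padded input at this output position is [12 3 14]. Elementwise product with the kernel and sum: 3·-2 + 14·-2.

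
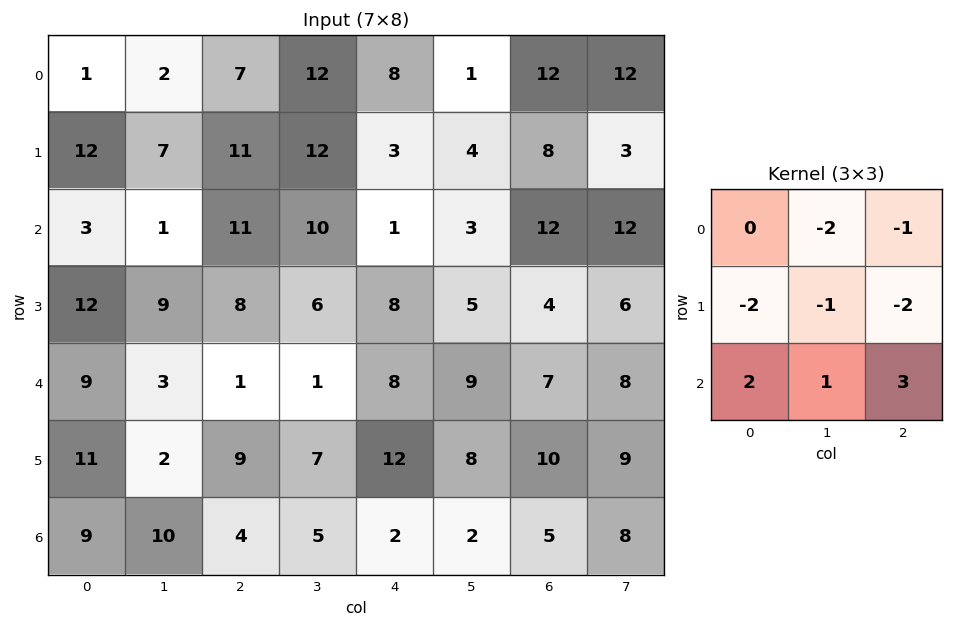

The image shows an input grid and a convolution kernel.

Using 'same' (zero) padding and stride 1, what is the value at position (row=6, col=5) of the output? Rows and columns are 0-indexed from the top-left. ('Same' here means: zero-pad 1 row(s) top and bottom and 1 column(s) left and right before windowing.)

-42

The receptive field on the zero-padded input at this output position is [12 8 10 / 2 2 5 / 0 0 0]. Elementwise product with the kernel and sum: 8·-2 + 10·-1 + 2·-2 + 2·-1 + 5·-2 + 0·2 + 0·1 + 0·3.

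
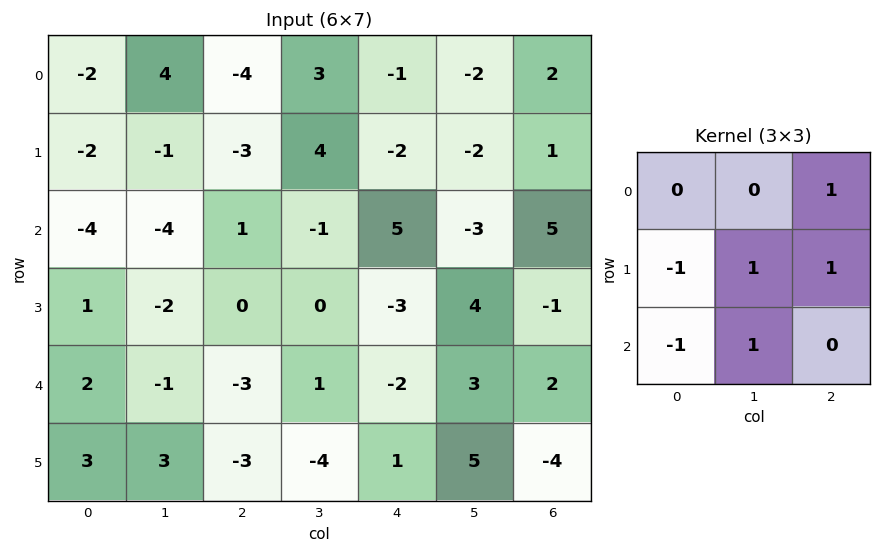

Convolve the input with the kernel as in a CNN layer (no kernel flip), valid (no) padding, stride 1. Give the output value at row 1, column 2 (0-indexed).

1

The receptive field on the input at this output position is [-3 4 -2 / 1 -1 5 / 0 0 -3]. Elementwise product with the kernel and sum: -2·1 + 1·-1 + -1·1 + 5·1 + 0·-1 + 0·1.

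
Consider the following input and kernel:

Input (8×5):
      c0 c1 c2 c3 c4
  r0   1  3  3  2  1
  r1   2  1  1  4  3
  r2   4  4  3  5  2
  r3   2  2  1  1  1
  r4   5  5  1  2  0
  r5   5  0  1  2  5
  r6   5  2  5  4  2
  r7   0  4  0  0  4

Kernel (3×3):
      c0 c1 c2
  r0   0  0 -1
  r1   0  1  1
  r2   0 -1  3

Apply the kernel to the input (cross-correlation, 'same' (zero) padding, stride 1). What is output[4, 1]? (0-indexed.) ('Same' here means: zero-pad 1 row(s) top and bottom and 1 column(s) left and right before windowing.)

8

The receptive field on the zero-padded input at this output position is [2 2 1 / 5 5 1 / 5 0 1]. Elementwise product with the kernel and sum: 1·-1 + 5·1 + 1·1 + 0·-1 + 1·3.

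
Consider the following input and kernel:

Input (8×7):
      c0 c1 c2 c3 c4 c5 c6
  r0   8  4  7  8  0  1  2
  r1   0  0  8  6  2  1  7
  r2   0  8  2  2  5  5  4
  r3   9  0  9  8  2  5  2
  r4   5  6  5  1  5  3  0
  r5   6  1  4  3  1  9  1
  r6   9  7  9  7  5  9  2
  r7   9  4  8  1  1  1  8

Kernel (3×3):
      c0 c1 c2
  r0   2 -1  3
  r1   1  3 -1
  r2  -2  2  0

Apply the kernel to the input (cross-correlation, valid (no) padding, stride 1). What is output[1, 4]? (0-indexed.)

The receptive field on the input at this output position is [2 1 7 / 5 5 4 / 2 5 2]. Elementwise product with the kernel and sum: 2·2 + 1·-1 + 7·3 + 5·1 + 5·3 + 4·-1 + 2·-2 + 5·2.

46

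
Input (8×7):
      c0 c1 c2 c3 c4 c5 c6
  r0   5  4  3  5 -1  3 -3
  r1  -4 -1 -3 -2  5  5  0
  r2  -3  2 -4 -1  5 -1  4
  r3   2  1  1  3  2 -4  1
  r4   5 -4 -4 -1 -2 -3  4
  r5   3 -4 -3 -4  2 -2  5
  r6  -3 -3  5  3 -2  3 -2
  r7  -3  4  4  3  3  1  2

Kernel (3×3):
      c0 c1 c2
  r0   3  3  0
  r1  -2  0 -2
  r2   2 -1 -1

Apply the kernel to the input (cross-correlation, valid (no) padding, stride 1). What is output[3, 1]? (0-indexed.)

The receptive field on the input at this output position is [1 1 3 / -4 -4 -1 / -4 -3 -4]. Elementwise product with the kernel and sum: 1·3 + 1·3 + -4·-2 + -1·-2 + -4·2 + -3·-1 + -4·-1.

15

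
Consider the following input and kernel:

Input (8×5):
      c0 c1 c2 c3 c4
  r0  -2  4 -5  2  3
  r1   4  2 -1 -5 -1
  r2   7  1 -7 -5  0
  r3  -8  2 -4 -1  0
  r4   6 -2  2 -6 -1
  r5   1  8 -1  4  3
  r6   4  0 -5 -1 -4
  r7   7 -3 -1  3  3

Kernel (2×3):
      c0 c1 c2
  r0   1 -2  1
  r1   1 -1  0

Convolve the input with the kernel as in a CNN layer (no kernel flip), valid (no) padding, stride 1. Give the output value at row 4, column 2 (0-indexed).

The receptive field on the input at this output position is [2 -6 -1 / -1 4 3]. Elementwise product with the kernel and sum: 2·1 + -6·-2 + -1·1 + -1·1 + 4·-1.

8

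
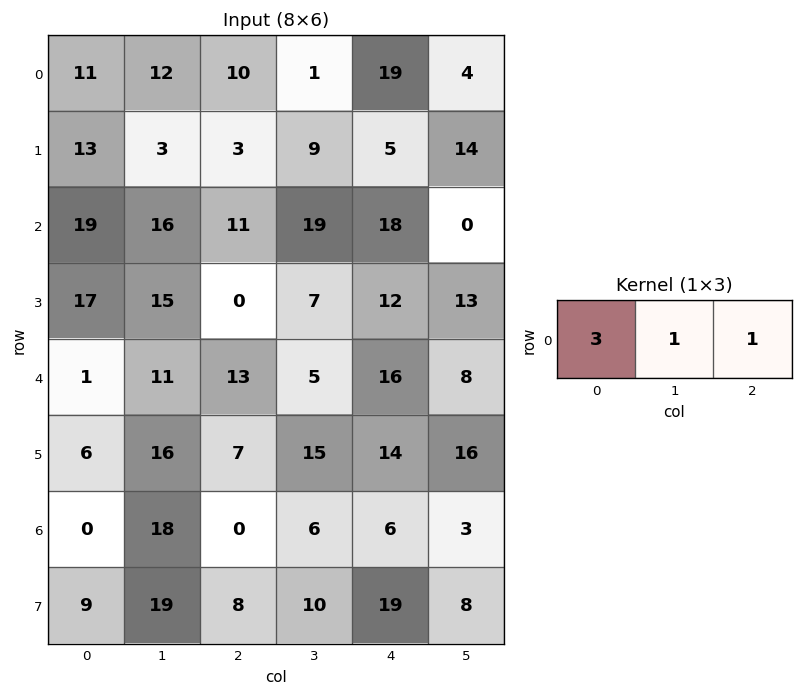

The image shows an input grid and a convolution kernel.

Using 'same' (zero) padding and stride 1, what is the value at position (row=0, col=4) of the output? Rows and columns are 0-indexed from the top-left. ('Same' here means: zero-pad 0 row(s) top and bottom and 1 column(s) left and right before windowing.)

26

The receptive field on the zero-padded input at this output position is [1 19 4]. Elementwise product with the kernel and sum: 1·3 + 19·1 + 4·1.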